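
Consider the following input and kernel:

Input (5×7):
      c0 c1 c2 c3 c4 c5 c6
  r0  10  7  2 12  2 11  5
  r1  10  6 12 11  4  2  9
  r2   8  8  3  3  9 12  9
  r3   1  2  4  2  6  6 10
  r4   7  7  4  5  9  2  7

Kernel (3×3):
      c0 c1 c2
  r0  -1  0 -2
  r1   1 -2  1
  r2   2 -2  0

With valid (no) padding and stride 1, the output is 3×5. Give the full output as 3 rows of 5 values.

-4 -28 -12 -41 -9
-41 -27 -10 -26 -28
-13 -12 -17 -39 -9

Output[0,0]: The receptive field on the input at this output position is [10 7 2 / 10 6 12 / 8 8 3]. Elementwise product with the kernel and sum: 10·-1 + 2·-2 + 10·1 + 6·-2 + 12·1 + 8·2 + 8·-2.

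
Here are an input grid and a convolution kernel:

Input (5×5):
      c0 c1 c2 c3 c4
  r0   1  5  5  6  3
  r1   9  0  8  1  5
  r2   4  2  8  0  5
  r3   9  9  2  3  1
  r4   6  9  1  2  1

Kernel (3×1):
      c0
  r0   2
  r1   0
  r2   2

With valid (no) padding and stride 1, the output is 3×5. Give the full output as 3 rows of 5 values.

10 14 26 12 16
36 18 20 8 12
20 22 18 4 12

Output[0,0]: The receptive field on the input at this output position is [1 / 9 / 4]. Elementwise product with the kernel and sum: 1·2 + 4·2.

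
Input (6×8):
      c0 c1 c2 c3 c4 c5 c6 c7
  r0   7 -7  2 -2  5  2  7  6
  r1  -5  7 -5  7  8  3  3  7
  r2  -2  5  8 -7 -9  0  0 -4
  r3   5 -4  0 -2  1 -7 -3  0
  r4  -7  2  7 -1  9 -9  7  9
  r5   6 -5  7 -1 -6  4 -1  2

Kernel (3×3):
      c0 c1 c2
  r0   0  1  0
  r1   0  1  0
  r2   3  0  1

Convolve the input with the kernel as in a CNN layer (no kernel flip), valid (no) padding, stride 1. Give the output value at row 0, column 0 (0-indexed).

The receptive field on the input at this output position is [7 -7 2 / -5 7 -5 / -2 5 8]. Elementwise product with the kernel and sum: -7·1 + 7·1 + -2·3 + 8·1.

2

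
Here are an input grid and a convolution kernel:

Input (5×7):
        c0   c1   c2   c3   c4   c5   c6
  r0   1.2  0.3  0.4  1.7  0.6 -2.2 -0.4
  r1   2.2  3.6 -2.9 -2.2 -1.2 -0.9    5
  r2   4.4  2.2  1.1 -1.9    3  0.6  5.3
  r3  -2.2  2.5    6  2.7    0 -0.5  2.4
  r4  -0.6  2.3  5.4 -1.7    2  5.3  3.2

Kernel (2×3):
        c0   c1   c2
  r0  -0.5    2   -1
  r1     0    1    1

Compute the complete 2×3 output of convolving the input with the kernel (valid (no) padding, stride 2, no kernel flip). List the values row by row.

Output[0,0]: The receptive field on the input at this output position is [1.2 0.3 0.4 / 2.2 3.6 -2.9]. Elementwise product with the kernel and sum: 1.2·-0.5 + 0.3·2 + 0.4·-1 + 3.6·1 + -2.9·1.

0.3 -0.8 -0.2
9.6 -4.65 -3.7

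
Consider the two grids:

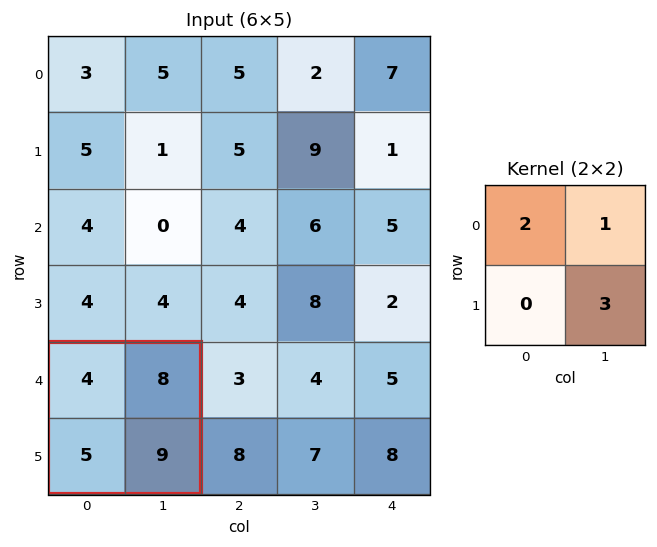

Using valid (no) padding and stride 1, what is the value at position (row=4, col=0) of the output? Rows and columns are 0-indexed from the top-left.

43

The receptive field on the input at this output position is [4 8 / 5 9]. Elementwise product with the kernel and sum: 4·2 + 8·1 + 9·3.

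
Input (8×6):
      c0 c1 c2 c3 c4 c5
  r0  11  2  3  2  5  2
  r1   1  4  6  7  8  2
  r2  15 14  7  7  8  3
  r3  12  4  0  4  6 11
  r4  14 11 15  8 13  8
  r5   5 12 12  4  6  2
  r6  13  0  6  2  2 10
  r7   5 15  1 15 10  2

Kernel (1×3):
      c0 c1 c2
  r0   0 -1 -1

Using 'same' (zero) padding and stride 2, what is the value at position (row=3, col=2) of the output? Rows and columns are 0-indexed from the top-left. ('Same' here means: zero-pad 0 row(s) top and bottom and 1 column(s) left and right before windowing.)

-12

The receptive field on the zero-padded input at this output position is [2 2 10]. Elementwise product with the kernel and sum: 2·-1 + 10·-1.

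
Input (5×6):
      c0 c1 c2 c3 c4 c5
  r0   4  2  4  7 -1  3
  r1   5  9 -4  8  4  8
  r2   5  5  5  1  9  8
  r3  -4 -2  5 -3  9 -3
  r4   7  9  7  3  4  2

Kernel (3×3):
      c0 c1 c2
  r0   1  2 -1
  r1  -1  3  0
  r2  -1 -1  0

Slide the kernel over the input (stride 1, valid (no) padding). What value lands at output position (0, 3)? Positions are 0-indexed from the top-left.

-4

The receptive field on the input at this output position is [7 -1 3 / 8 4 8 / 1 9 8]. Elementwise product with the kernel and sum: 7·1 + -1·2 + 3·-1 + 8·-1 + 4·3 + 1·-1 + 9·-1.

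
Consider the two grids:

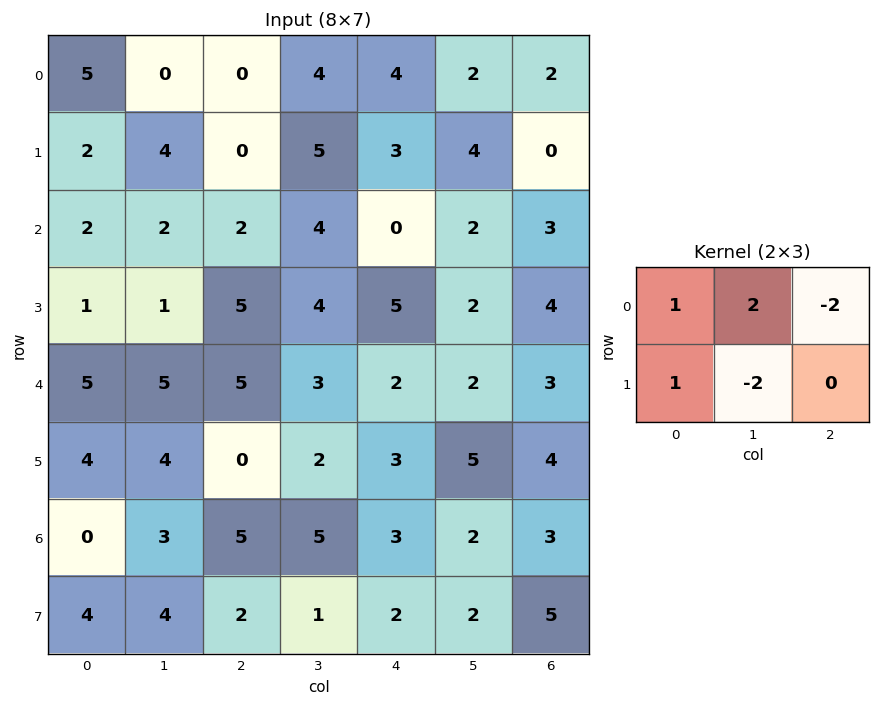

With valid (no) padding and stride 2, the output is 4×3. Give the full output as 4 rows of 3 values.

-1 -10 -1
1 7 -1
1 3 -7
-8 9 -1

Output[0,0]: The receptive field on the input at this output position is [5 0 0 / 2 4 0]. Elementwise product with the kernel and sum: 5·1 + 0·2 + 0·-2 + 2·1 + 4·-2.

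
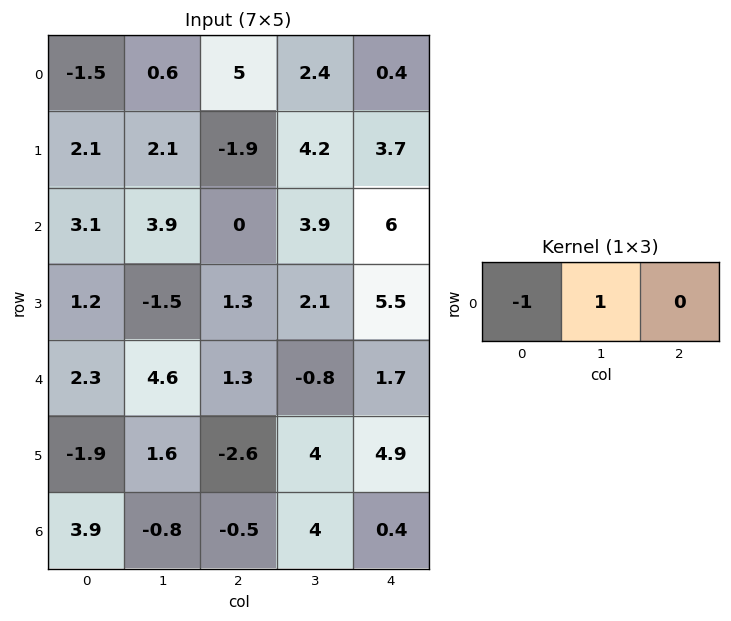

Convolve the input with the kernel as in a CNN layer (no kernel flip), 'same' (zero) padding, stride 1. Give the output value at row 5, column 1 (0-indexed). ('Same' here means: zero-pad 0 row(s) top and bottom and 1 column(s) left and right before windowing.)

3.5

The receptive field on the zero-padded input at this output position is [-1.9 1.6 -2.6]. Elementwise product with the kernel and sum: -1.9·-1 + 1.6·1.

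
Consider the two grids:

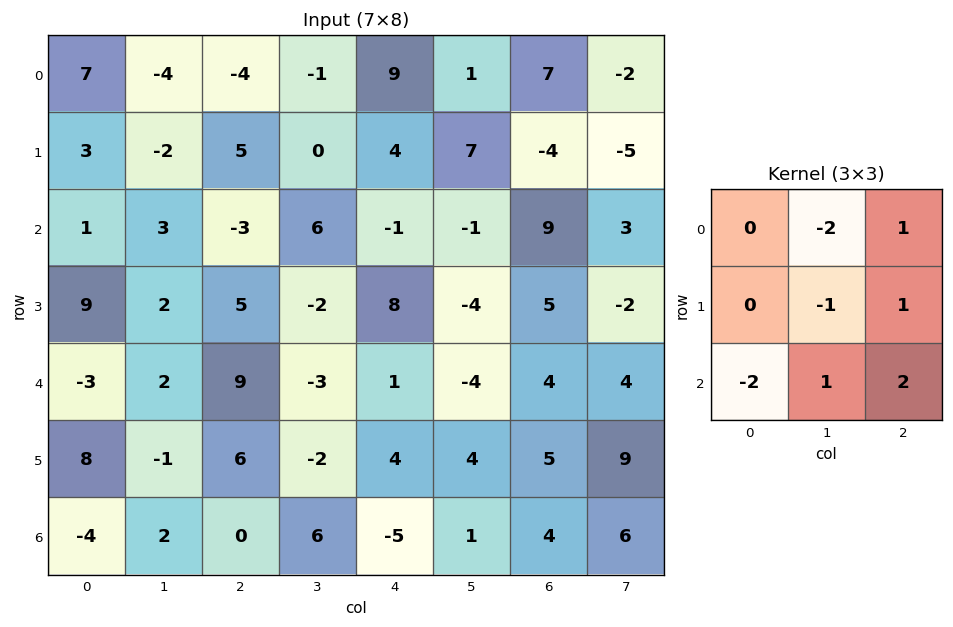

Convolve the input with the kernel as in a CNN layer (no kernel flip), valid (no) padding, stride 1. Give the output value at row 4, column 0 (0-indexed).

22

The receptive field on the input at this output position is [-3 2 9 / 8 -1 6 / -4 2 0]. Elementwise product with the kernel and sum: 2·-2 + 9·1 + -1·-1 + 6·1 + -4·-2 + 2·1 + 0·2.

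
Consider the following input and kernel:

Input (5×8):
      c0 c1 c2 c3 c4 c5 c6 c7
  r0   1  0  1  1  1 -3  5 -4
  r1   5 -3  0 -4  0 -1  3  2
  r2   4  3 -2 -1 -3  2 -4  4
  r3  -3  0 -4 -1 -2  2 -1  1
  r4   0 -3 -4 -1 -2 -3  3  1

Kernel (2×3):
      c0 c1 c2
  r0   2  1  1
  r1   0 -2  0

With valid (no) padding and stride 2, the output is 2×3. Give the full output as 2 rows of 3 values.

9 12 6
9 -6 -12

Output[0,0]: The receptive field on the input at this output position is [1 0 1 / 5 -3 0]. Elementwise product with the kernel and sum: 1·2 + 0·1 + 1·1 + -3·-2.
Output[0,1]: The receptive field on the input at this output position is [1 1 1 / 0 -4 0]. Elementwise product with the kernel and sum: 1·2 + 1·1 + 1·1 + -4·-2.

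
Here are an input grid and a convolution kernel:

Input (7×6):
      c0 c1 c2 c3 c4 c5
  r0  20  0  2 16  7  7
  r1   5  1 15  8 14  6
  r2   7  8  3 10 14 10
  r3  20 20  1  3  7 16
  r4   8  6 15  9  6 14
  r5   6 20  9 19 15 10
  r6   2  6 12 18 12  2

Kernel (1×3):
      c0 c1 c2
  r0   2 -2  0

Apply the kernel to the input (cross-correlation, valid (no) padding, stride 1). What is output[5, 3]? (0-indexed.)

8

The receptive field on the input at this output position is [19 15 10]. Elementwise product with the kernel and sum: 19·2 + 15·-2.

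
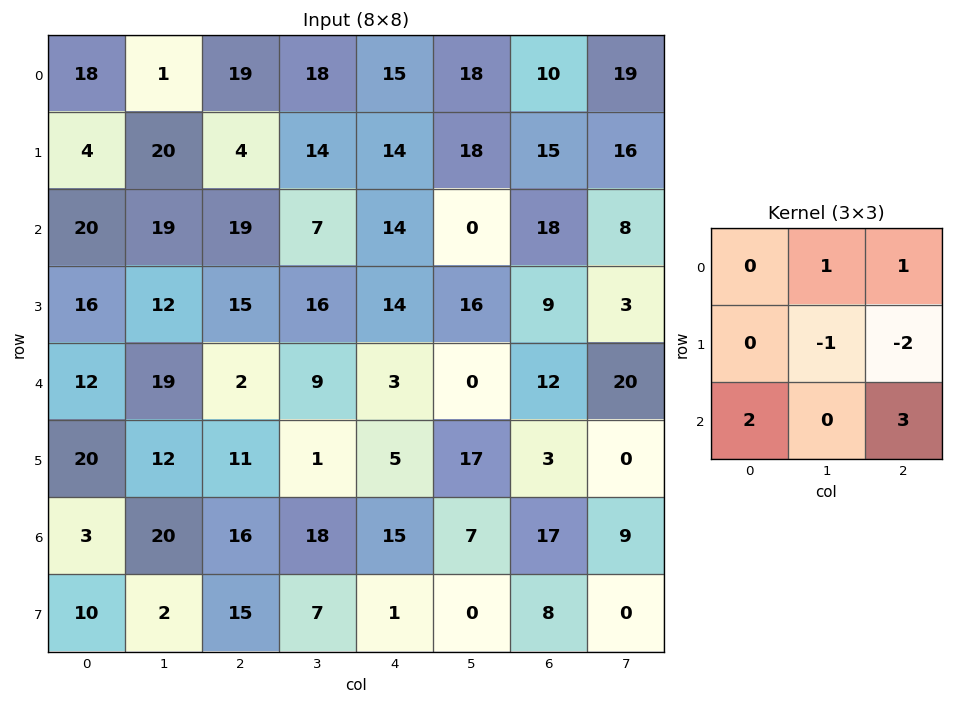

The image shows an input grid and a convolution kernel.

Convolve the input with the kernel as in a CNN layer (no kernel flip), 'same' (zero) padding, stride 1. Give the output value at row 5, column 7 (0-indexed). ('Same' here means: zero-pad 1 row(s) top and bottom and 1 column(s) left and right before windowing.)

The receptive field on the zero-padded input at this output position is [12 20 0 / 3 0 0 / 17 9 0]. Elementwise product with the kernel and sum: 20·1 + 0·1 + 0·-1 + 0·-2 + 17·2 + 0·3.

54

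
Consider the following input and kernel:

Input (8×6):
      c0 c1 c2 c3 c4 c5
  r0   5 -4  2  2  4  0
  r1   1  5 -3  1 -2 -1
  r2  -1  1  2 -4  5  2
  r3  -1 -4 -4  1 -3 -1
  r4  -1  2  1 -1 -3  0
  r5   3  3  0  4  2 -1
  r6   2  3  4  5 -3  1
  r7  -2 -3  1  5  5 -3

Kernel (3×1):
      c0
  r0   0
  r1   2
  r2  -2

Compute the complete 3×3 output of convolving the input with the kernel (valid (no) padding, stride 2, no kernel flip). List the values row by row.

Output[0,0]: The receptive field on the input at this output position is [5 / 1 / -1]. Elementwise product with the kernel and sum: 1·2 + -1·-2.

4 -10 -14
0 -10 0
2 -8 10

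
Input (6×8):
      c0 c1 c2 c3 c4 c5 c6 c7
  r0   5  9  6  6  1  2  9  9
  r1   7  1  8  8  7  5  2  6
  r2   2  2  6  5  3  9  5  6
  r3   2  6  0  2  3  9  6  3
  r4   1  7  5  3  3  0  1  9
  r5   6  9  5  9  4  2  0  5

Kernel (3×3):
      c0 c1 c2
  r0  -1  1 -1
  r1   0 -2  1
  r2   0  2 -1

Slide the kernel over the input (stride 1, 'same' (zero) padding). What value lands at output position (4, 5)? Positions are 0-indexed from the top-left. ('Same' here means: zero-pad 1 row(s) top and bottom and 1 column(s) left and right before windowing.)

5

The receptive field on the zero-padded input at this output position is [3 9 6 / 3 0 1 / 4 2 0]. Elementwise product with the kernel and sum: 3·-1 + 9·1 + 6·-1 + 0·-2 + 1·1 + 2·2 + 0·-1.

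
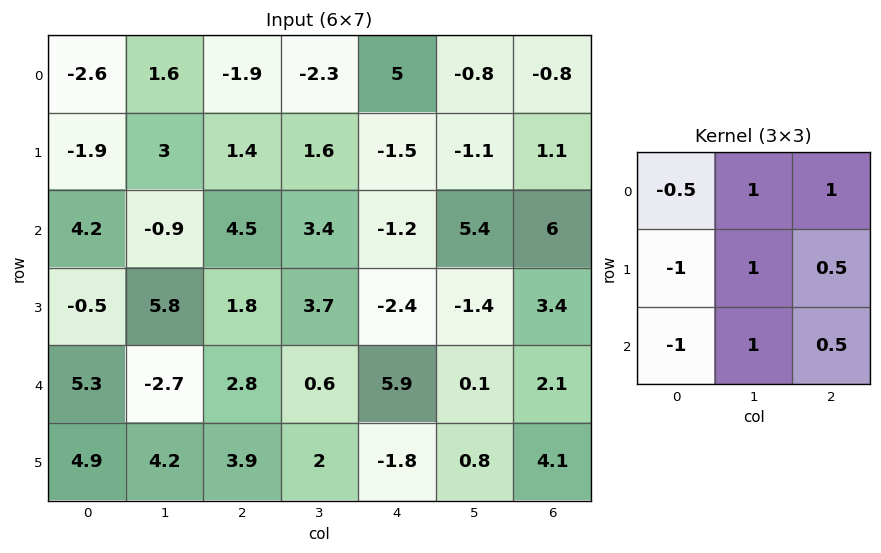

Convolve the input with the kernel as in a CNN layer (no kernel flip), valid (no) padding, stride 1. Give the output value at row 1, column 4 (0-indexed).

The receptive field on the input at this output position is [-1.5 -1.1 1.1 / -1.2 5.4 6 / -2.4 -1.4 3.4]. Elementwise product with the kernel and sum: -1.5·-0.5 + -1.1·1 + 1.1·1 + -1.2·-1 + 5.4·1 + 6·0.5 + -2.4·-1 + -1.4·1 + 3.4·0.5.

13.05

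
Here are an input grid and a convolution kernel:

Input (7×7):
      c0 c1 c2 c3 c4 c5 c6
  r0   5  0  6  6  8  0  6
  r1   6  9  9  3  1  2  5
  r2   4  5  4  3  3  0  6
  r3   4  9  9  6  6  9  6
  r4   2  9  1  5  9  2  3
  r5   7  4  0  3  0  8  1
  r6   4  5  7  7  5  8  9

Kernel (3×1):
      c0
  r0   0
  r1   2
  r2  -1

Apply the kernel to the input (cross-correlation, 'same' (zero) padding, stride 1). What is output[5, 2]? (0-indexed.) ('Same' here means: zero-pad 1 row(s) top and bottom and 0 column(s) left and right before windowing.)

The receptive field on the zero-padded input at this output position is [1 / 0 / 7]. Elementwise product with the kernel and sum: 0·2 + 7·-1.

-7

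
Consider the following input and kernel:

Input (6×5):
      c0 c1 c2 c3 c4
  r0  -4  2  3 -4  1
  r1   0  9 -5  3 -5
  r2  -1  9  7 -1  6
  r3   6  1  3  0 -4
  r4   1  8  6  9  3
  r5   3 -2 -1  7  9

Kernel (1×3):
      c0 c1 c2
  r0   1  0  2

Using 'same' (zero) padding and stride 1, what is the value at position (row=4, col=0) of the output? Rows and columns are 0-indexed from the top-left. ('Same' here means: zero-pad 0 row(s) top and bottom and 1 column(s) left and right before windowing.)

The receptive field on the zero-padded input at this output position is [0 1 8]. Elementwise product with the kernel and sum: 0·1 + 8·2.

16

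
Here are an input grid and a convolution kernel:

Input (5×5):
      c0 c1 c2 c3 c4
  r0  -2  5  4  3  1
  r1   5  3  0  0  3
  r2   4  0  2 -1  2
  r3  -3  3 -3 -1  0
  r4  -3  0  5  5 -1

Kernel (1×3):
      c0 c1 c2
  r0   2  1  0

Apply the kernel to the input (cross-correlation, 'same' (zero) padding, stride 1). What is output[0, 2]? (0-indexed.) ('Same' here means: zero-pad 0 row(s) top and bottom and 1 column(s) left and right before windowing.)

The receptive field on the zero-padded input at this output position is [5 4 3]. Elementwise product with the kernel and sum: 5·2 + 4·1.

14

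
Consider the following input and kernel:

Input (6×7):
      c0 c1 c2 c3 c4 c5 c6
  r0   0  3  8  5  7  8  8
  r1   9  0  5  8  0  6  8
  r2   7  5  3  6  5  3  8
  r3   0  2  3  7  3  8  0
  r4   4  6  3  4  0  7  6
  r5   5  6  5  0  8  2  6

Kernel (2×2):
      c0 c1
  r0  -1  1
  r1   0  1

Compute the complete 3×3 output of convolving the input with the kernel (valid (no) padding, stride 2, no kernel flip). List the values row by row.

Output[0,0]: The receptive field on the input at this output position is [0 3 / 9 0]. Elementwise product with the kernel and sum: 0·-1 + 3·1 + 0·1.

3 5 7
0 10 6
8 1 9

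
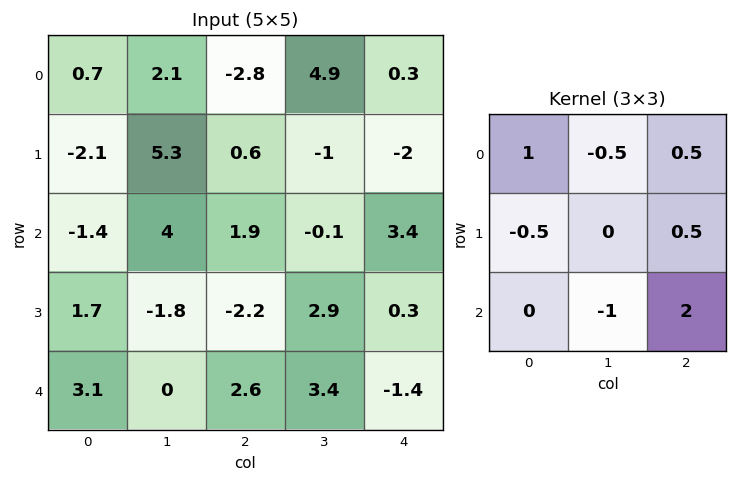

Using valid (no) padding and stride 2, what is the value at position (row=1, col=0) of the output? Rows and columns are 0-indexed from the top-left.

0.8

The receptive field on the input at this output position is [-1.4 4 1.9 / 1.7 -1.8 -2.2 / 3.1 0 2.6]. Elementwise product with the kernel and sum: -1.4·1 + 4·-0.5 + 1.9·0.5 + 1.7·-0.5 + -2.2·0.5 + 0·-1 + 2.6·2.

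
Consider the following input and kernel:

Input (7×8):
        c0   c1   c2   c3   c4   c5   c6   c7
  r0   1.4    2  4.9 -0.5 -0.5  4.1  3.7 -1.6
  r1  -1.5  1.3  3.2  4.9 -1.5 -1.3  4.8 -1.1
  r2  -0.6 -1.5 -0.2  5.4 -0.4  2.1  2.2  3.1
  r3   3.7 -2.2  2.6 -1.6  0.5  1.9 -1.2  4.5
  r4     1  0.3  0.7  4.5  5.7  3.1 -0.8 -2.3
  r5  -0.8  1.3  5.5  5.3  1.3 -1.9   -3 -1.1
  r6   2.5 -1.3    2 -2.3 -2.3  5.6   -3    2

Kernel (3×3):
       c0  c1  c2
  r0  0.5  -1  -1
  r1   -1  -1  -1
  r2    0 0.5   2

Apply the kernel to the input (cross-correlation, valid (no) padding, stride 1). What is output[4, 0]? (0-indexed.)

The receptive field on the input at this output position is [1 0.3 0.7 / -0.8 1.3 5.5 / 2.5 -1.3 2]. Elementwise product with the kernel and sum: 1·0.5 + 0.3·-1 + 0.7·-1 + -0.8·-1 + 1.3·-1 + 5.5·-1 + -1.3·0.5 + 2·2.

-3.15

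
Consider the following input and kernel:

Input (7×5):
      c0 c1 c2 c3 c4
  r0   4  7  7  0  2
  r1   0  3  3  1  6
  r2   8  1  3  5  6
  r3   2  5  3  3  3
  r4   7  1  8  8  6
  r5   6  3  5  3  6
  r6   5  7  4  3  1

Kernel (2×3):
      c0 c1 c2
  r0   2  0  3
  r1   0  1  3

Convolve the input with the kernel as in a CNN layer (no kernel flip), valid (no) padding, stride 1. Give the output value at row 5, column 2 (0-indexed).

34

The receptive field on the input at this output position is [5 3 6 / 4 3 1]. Elementwise product with the kernel and sum: 5·2 + 6·3 + 3·1 + 1·3.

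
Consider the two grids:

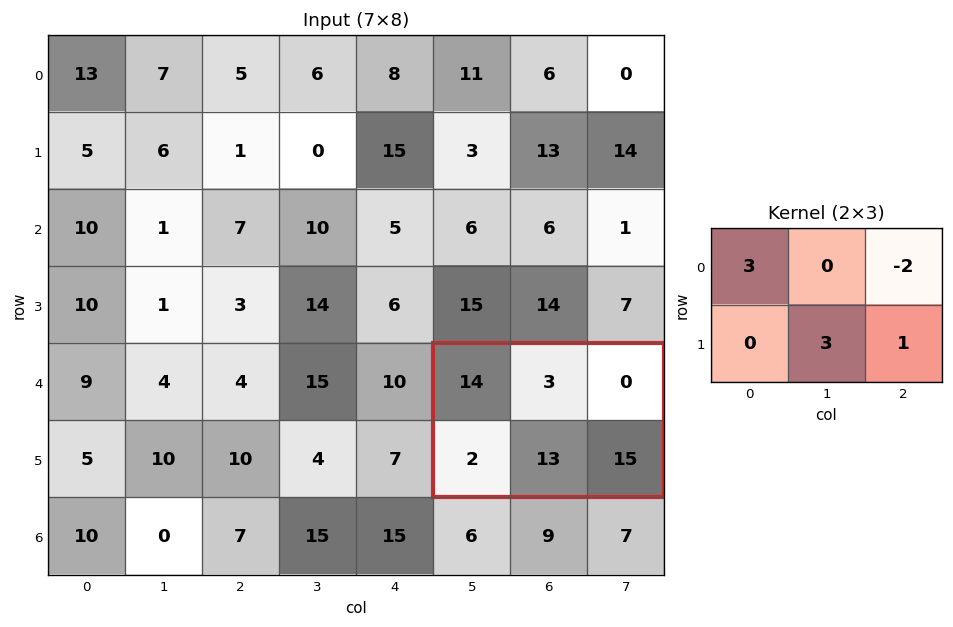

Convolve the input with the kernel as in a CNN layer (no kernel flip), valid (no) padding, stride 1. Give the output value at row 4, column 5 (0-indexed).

96

The receptive field on the input at this output position is [14 3 0 / 2 13 15]. Elementwise product with the kernel and sum: 14·3 + 0·-2 + 13·3 + 15·1.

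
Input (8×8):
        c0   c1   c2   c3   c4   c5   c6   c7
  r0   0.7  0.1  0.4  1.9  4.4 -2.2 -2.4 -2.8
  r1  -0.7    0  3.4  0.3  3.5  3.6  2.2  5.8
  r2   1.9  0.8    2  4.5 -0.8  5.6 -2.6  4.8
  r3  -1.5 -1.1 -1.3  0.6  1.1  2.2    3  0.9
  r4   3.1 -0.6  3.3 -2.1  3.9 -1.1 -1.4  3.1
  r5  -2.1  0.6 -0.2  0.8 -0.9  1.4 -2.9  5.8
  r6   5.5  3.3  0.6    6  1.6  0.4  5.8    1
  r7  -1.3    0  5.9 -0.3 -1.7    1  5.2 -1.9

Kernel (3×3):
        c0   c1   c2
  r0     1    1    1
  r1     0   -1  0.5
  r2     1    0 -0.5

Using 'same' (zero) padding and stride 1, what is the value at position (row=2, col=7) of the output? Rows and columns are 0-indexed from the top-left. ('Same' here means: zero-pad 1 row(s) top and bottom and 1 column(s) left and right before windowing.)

6.2

The receptive field on the zero-padded input at this output position is [2.2 5.8 0 / -2.6 4.8 0 / 3 0.9 0]. Elementwise product with the kernel and sum: 2.2·1 + 5.8·1 + 0·1 + 4.8·-1 + 0·0.5 + 3·1 + 0·-0.5.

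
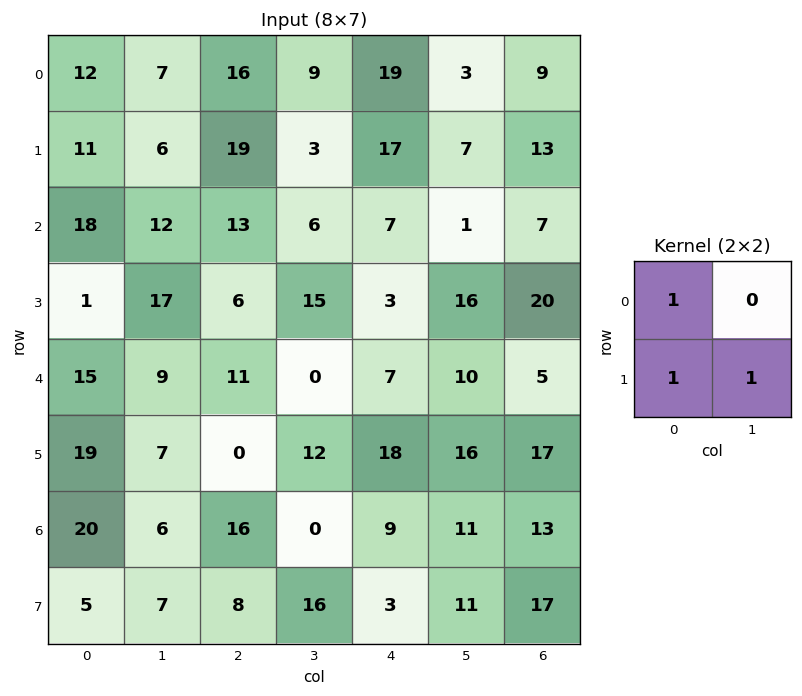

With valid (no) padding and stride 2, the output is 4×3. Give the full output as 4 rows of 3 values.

Output[0,0]: The receptive field on the input at this output position is [12 7 / 11 6]. Elementwise product with the kernel and sum: 12·1 + 11·1 + 6·1.

29 38 43
36 34 26
41 23 41
32 40 23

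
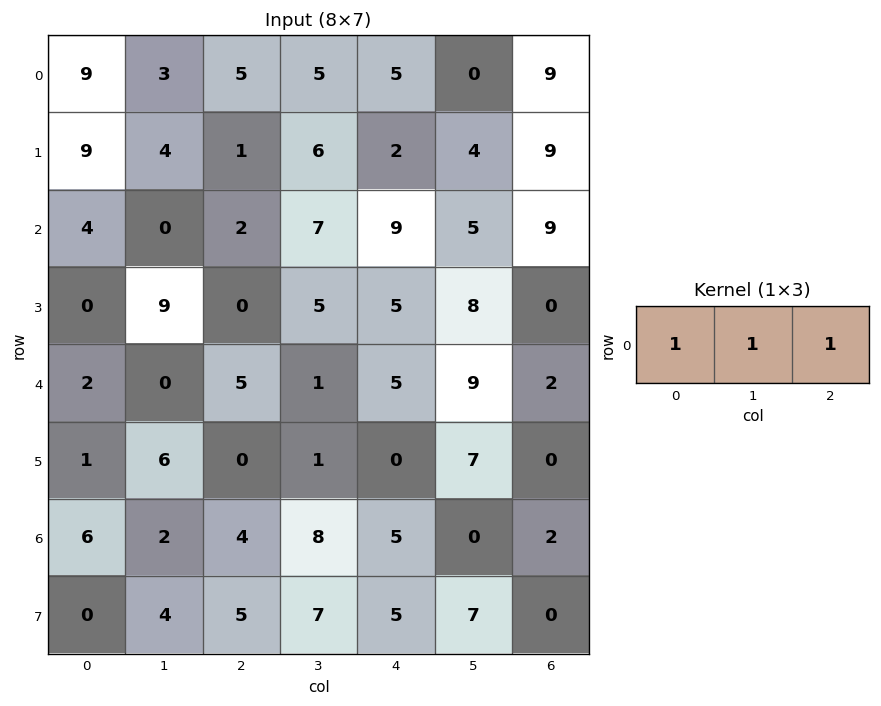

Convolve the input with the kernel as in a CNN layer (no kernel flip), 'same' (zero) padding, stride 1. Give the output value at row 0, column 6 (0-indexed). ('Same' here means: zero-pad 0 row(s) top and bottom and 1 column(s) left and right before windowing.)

The receptive field on the zero-padded input at this output position is [0 9 0]. Elementwise product with the kernel and sum: 0·1 + 9·1 + 0·1.

9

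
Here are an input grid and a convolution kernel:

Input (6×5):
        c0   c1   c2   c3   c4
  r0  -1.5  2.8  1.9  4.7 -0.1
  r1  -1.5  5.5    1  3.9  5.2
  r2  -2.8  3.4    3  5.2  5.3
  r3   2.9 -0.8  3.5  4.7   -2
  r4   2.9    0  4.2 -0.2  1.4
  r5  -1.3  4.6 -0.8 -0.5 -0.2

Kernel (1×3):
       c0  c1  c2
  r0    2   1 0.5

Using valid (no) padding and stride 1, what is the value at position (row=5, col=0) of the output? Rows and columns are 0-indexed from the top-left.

1.6

The receptive field on the input at this output position is [-1.3 4.6 -0.8]. Elementwise product with the kernel and sum: -1.3·2 + 4.6·1 + -0.8·0.5.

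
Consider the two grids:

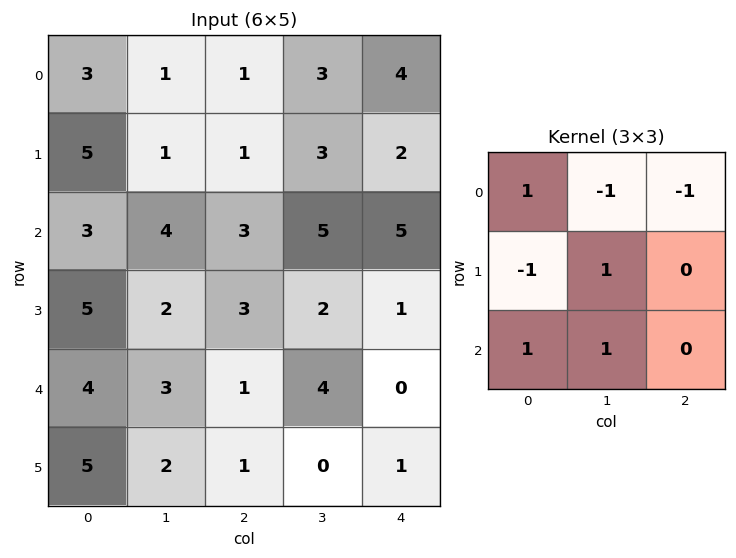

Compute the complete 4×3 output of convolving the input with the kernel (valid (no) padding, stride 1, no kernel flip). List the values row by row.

Output[0,0]: The receptive field on the input at this output position is [3 1 1 / 5 1 1 / 3 4 3]. Elementwise product with the kernel and sum: 3·1 + 1·-1 + 1·-1 + 5·-1 + 1·1 + 3·1 + 4·1.
Output[0,1]: The receptive field on the input at this output position is [1 1 3 / 1 1 3 / 4 3 5]. Elementwise product with the kernel and sum: 1·1 + 1·-1 + 3·-1 + 1·-1 + 1·1 + 4·1 + 3·1.

4 4 4
11 1 3
0 1 -3
6 -2 4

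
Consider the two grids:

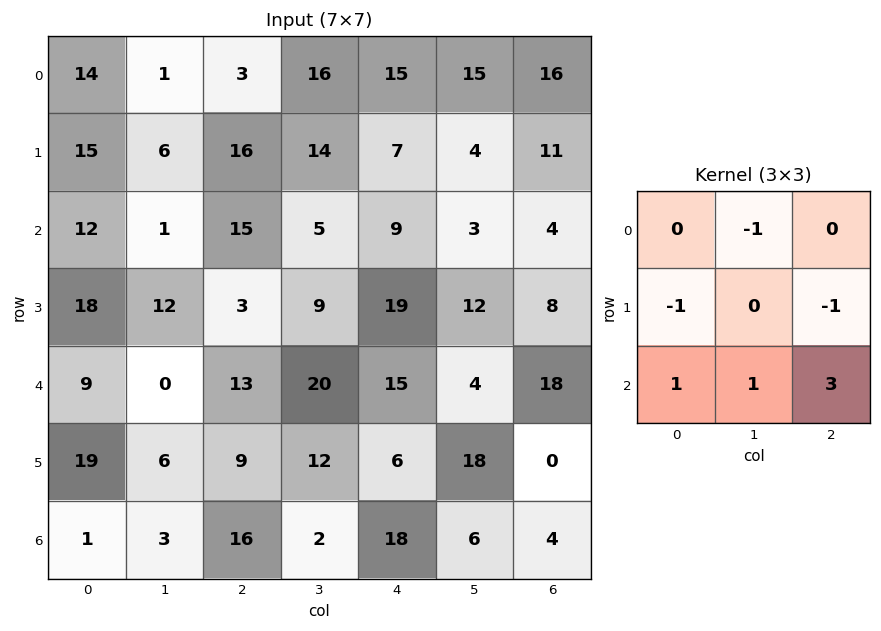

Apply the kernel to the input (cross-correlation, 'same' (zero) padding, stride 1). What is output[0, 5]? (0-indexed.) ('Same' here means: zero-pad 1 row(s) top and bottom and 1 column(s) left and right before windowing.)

The receptive field on the zero-padded input at this output position is [0 0 0 / 15 15 16 / 7 4 11]. Elementwise product with the kernel and sum: 0·-1 + 15·-1 + 16·-1 + 7·1 + 4·1 + 11·3.

13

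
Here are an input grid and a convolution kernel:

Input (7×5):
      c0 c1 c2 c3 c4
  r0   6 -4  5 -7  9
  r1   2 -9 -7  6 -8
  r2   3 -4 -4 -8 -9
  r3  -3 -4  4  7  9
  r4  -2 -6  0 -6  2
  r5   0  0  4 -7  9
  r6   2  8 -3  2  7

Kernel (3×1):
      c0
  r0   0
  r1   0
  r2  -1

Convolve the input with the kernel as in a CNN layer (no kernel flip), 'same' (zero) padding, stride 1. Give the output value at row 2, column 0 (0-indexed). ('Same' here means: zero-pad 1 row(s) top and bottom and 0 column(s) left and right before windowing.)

The receptive field on the zero-padded input at this output position is [2 / 3 / -3]. Elementwise product with the kernel and sum: -3·-1.

3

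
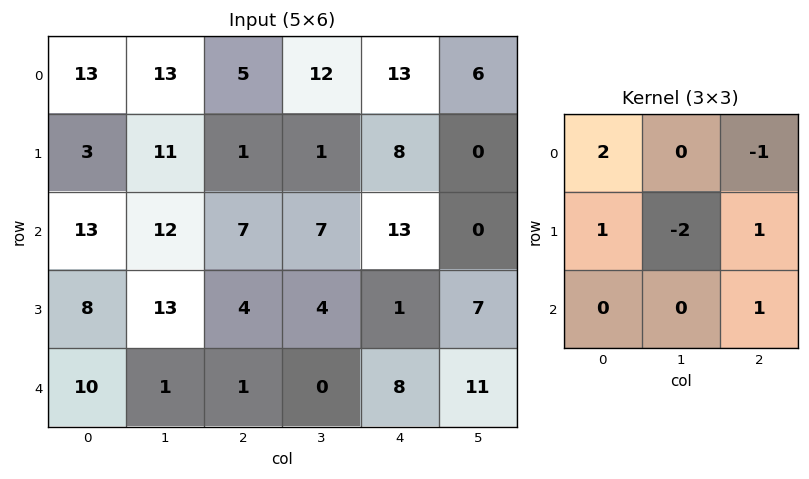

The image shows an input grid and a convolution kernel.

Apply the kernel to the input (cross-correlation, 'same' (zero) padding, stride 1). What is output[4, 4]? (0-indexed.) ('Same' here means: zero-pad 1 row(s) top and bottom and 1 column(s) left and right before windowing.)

-4

The receptive field on the zero-padded input at this output position is [4 1 7 / 0 8 11 / 0 0 0]. Elementwise product with the kernel and sum: 4·2 + 7·-1 + 0·1 + 8·-2 + 11·1 + 0·1.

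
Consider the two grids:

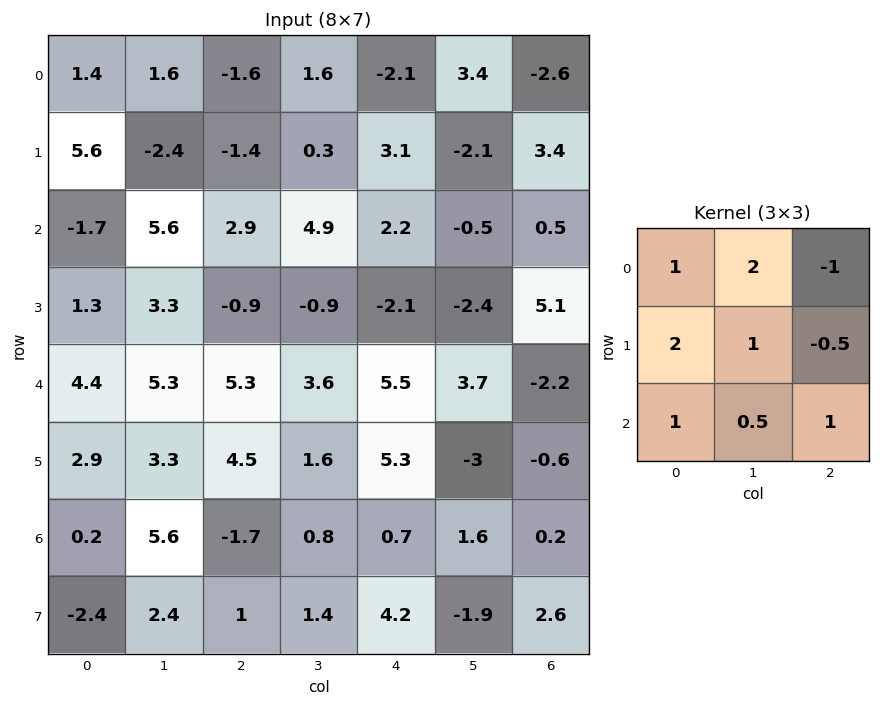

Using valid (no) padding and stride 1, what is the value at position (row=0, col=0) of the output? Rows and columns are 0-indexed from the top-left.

19.7

The receptive field on the input at this output position is [1.4 1.6 -1.6 / 5.6 -2.4 -1.4 / -1.7 5.6 2.9]. Elementwise product with the kernel and sum: 1.4·1 + 1.6·2 + -1.6·-1 + 5.6·2 + -2.4·1 + -1.4·-0.5 + -1.7·1 + 5.6·0.5 + 2.9·1.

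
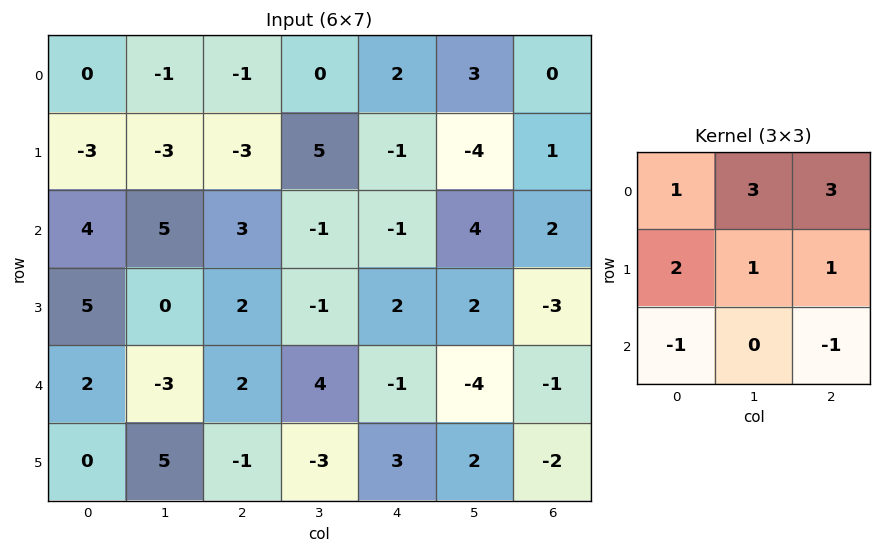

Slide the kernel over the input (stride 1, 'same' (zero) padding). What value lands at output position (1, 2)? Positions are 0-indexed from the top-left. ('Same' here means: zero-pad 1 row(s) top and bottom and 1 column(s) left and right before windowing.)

The receptive field on the zero-padded input at this output position is [-1 -1 0 / -3 -3 5 / 5 3 -1]. Elementwise product with the kernel and sum: -1·1 + -1·3 + 0·3 + -3·2 + -3·1 + 5·1 + 5·-1 + -1·-1.

-12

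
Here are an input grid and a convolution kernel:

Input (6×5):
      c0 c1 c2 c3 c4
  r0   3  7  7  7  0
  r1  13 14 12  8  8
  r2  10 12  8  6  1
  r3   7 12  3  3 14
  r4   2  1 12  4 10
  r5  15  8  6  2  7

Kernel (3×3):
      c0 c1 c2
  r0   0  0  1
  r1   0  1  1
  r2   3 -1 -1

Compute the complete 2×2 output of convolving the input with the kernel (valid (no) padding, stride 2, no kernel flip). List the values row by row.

43 33
16 40

Output[0,0]: The receptive field on the input at this output position is [3 7 7 / 13 14 12 / 10 12 8]. Elementwise product with the kernel and sum: 7·1 + 14·1 + 12·1 + 10·3 + 12·-1 + 8·-1.
Output[0,1]: The receptive field on the input at this output position is [7 7 0 / 12 8 8 / 8 6 1]. Elementwise product with the kernel and sum: 0·1 + 8·1 + 8·1 + 8·3 + 6·-1 + 1·-1.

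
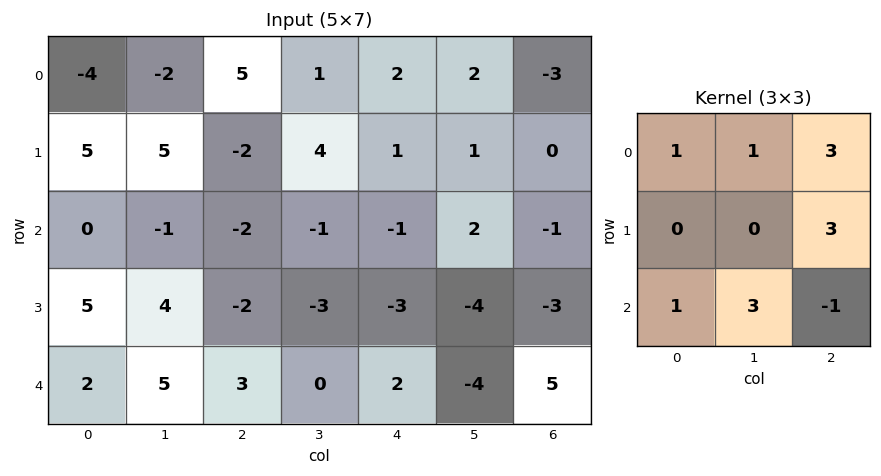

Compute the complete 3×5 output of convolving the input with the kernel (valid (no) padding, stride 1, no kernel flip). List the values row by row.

2 12 11 6 1
17 13 -6 6 -13
1 -1 -14 2 -26

Output[0,0]: The receptive field on the input at this output position is [-4 -2 5 / 5 5 -2 / 0 -1 -2]. Elementwise product with the kernel and sum: -4·1 + -2·1 + 5·3 + -2·3 + 0·1 + -1·3 + -2·-1.
Output[0,1]: The receptive field on the input at this output position is [-2 5 1 / 5 -2 4 / -1 -2 -1]. Elementwise product with the kernel and sum: -2·1 + 5·1 + 1·3 + 4·3 + -1·1 + -2·3 + -1·-1.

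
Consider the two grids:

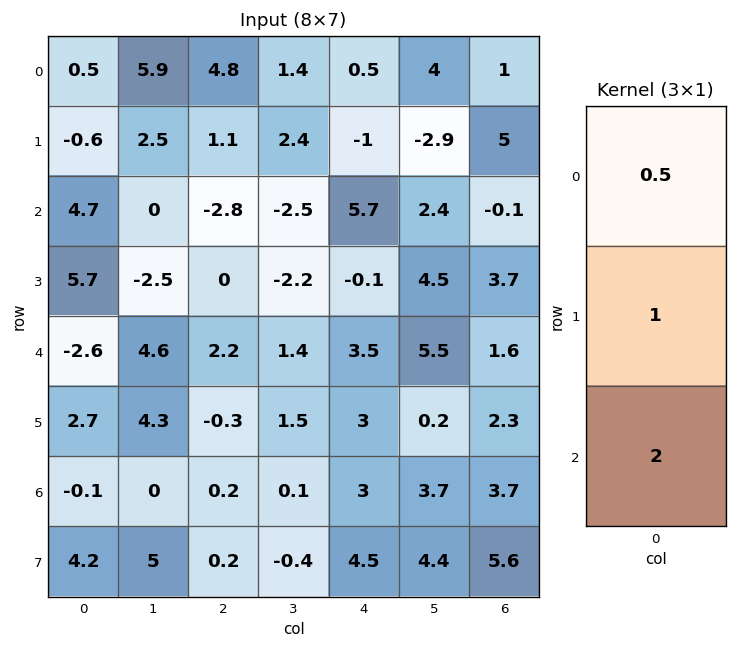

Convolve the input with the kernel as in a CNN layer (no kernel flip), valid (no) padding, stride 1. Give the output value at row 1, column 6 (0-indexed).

9.8

The receptive field on the input at this output position is [5 / -0.1 / 3.7]. Elementwise product with the kernel and sum: 5·0.5 + -0.1·1 + 3.7·2.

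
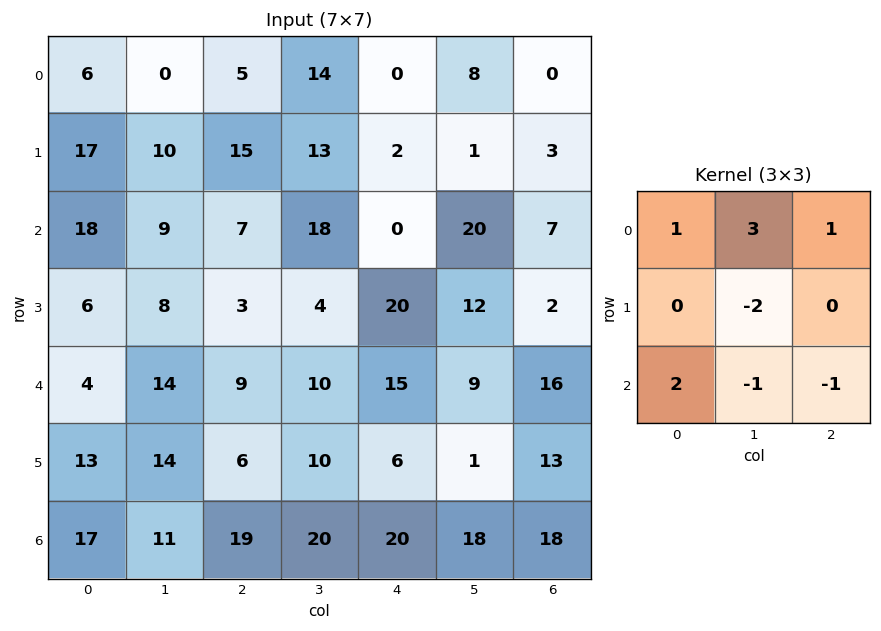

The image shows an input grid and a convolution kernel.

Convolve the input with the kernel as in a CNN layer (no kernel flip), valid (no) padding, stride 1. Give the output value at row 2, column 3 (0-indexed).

-6

The receptive field on the input at this output position is [18 0 20 / 4 20 12 / 10 15 9]. Elementwise product with the kernel and sum: 18·1 + 0·3 + 20·1 + 20·-2 + 10·2 + 15·-1 + 9·-1.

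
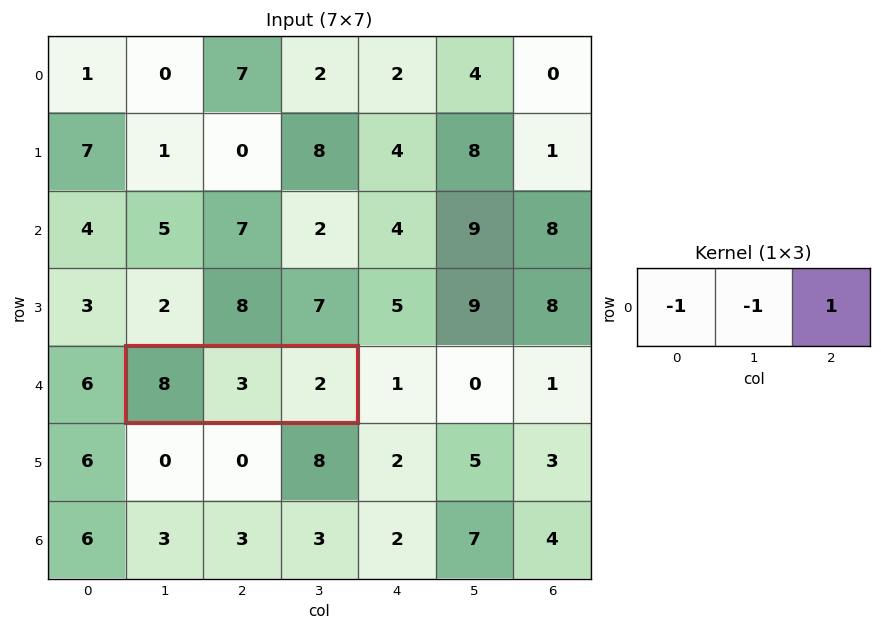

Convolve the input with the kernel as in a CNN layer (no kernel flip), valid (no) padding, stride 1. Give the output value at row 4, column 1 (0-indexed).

-9

The receptive field on the input at this output position is [8 3 2]. Elementwise product with the kernel and sum: 8·-1 + 3·-1 + 2·1.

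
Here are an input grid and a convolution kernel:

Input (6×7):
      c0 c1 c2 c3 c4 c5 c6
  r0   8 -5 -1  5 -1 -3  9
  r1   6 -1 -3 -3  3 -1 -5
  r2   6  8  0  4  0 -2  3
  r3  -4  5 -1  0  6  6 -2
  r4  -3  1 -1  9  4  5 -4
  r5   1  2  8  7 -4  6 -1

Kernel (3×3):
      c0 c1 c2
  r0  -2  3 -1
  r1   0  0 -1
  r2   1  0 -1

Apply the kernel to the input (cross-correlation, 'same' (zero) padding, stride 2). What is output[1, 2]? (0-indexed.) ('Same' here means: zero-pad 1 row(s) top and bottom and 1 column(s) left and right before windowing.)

12

The receptive field on the zero-padded input at this output position is [-3 3 -1 / 4 0 -2 / 0 6 6]. Elementwise product with the kernel and sum: -3·-2 + 3·3 + -1·-1 + -2·-1 + 0·1 + 6·-1.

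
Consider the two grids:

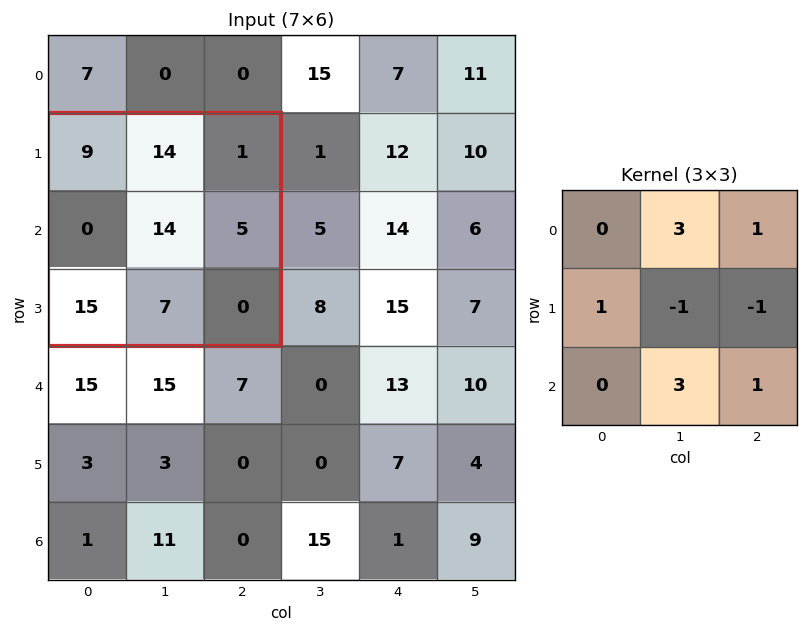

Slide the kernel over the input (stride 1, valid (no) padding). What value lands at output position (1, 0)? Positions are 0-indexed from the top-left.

The receptive field on the input at this output position is [9 14 1 / 0 14 5 / 15 7 0]. Elementwise product with the kernel and sum: 14·3 + 1·1 + 0·1 + 14·-1 + 5·-1 + 7·3 + 0·1.

45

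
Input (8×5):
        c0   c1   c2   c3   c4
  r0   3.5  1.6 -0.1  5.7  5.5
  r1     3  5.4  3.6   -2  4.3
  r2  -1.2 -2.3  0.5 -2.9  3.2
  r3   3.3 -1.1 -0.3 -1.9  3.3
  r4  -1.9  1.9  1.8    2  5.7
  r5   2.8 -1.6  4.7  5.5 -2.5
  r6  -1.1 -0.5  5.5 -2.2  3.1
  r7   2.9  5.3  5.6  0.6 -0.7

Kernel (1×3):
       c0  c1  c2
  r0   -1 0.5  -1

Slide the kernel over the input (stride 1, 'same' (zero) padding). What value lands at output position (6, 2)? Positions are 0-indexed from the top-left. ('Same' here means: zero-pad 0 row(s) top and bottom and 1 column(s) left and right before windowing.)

The receptive field on the zero-padded input at this output position is [-0.5 5.5 -2.2]. Elementwise product with the kernel and sum: -0.5·-1 + 5.5·0.5 + -2.2·-1.

5.45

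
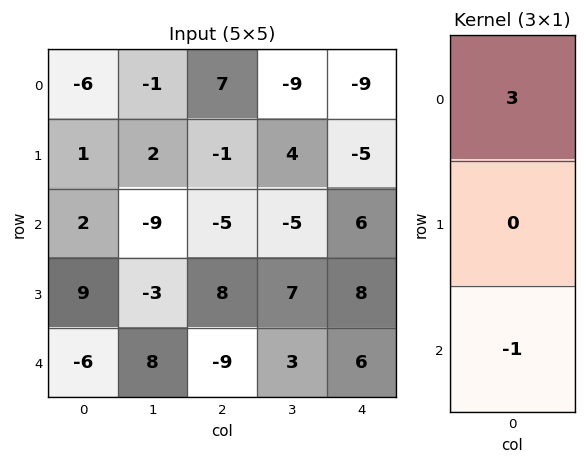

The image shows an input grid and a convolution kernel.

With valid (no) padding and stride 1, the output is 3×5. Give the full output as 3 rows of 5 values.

Output[0,0]: The receptive field on the input at this output position is [-6 / 1 / 2]. Elementwise product with the kernel and sum: -6·3 + 2·-1.

-20 6 26 -22 -33
-6 9 -11 5 -23
12 -35 -6 -18 12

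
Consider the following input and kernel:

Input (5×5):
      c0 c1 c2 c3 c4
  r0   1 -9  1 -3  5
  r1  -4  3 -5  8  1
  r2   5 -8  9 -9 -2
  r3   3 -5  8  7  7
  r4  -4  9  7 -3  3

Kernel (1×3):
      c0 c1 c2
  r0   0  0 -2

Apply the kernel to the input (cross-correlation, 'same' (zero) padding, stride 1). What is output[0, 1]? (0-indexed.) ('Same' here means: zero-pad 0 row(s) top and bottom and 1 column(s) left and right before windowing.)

The receptive field on the zero-padded input at this output position is [1 -9 1]. Elementwise product with the kernel and sum: 1·-2.

-2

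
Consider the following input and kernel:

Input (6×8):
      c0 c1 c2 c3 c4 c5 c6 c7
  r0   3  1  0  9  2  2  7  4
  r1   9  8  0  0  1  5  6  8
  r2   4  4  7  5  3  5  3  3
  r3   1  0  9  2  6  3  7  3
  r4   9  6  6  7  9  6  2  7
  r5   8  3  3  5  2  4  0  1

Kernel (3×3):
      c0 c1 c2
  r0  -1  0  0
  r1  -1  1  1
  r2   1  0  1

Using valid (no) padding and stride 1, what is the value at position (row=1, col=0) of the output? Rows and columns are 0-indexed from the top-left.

8

The receptive field on the input at this output position is [9 8 0 / 4 4 7 / 1 0 9]. Elementwise product with the kernel and sum: 9·-1 + 4·-1 + 4·1 + 7·1 + 1·1 + 9·1.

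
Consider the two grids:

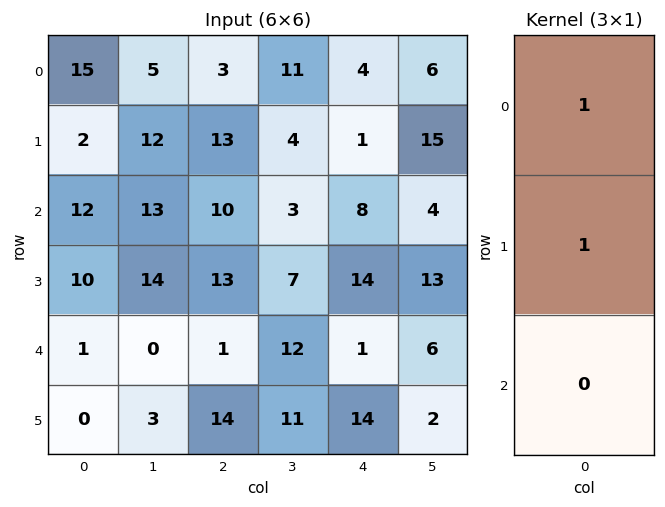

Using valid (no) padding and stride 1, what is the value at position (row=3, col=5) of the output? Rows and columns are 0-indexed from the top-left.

19

The receptive field on the input at this output position is [13 / 6 / 2]. Elementwise product with the kernel and sum: 13·1 + 6·1.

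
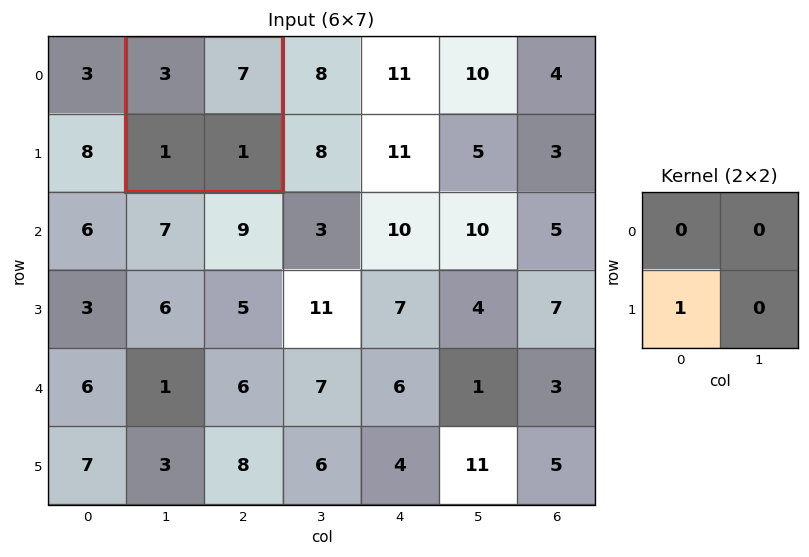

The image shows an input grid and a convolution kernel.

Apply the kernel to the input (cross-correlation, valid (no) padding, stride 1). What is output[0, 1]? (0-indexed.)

The receptive field on the input at this output position is [3 7 / 1 1]. Elementwise product with the kernel and sum: 1·1.

1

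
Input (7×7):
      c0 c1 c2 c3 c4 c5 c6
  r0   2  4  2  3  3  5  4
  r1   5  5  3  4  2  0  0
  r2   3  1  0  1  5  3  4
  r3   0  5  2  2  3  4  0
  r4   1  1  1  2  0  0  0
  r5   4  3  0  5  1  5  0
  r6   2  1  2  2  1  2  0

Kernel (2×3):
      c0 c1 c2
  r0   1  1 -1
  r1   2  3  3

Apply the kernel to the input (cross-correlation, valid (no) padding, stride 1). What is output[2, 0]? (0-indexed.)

The receptive field on the input at this output position is [3 1 0 / 0 5 2]. Elementwise product with the kernel and sum: 3·1 + 1·1 + 0·-1 + 0·2 + 5·3 + 2·3.

25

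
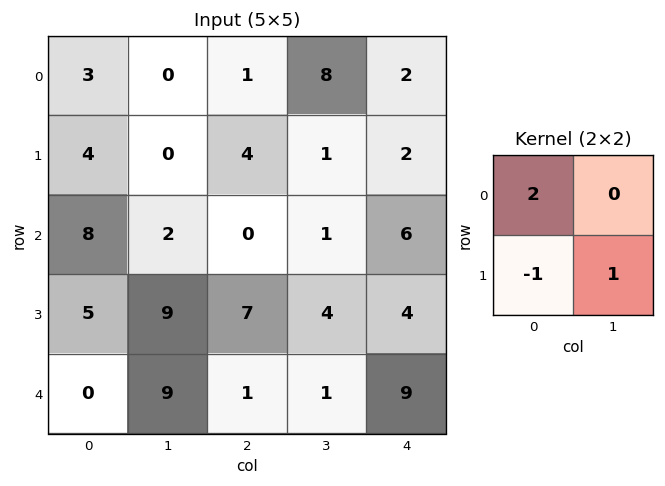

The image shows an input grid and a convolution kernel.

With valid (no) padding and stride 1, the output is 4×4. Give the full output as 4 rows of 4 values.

Output[0,0]: The receptive field on the input at this output position is [3 0 / 4 0]. Elementwise product with the kernel and sum: 3·2 + 4·-1 + 0·1.
Output[0,1]: The receptive field on the input at this output position is [0 1 / 0 4]. Elementwise product with the kernel and sum: 0·2 + 0·-1 + 4·1.

2 4 -1 17
2 -2 9 7
20 2 -3 2
19 10 14 16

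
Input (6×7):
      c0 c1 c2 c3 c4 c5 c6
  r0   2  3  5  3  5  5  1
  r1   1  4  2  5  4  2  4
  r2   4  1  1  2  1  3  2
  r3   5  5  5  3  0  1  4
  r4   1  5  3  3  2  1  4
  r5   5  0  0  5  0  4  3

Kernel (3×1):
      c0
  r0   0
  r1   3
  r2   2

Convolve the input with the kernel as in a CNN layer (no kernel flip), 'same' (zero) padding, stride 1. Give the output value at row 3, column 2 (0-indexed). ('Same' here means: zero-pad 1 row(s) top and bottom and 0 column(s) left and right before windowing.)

The receptive field on the zero-padded input at this output position is [1 / 5 / 3]. Elementwise product with the kernel and sum: 5·3 + 3·2.

21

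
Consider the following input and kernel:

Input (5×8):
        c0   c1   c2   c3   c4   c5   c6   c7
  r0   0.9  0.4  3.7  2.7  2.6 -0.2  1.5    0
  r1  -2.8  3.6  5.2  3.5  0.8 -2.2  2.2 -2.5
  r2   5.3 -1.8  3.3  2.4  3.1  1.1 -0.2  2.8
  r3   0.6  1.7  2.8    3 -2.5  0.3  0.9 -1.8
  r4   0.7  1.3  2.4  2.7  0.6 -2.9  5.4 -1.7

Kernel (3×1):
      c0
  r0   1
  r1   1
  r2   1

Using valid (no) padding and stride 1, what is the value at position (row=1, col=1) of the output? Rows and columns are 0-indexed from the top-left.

The receptive field on the input at this output position is [3.6 / -1.8 / 1.7]. Elementwise product with the kernel and sum: 3.6·1 + -1.8·1 + 1.7·1.

3.5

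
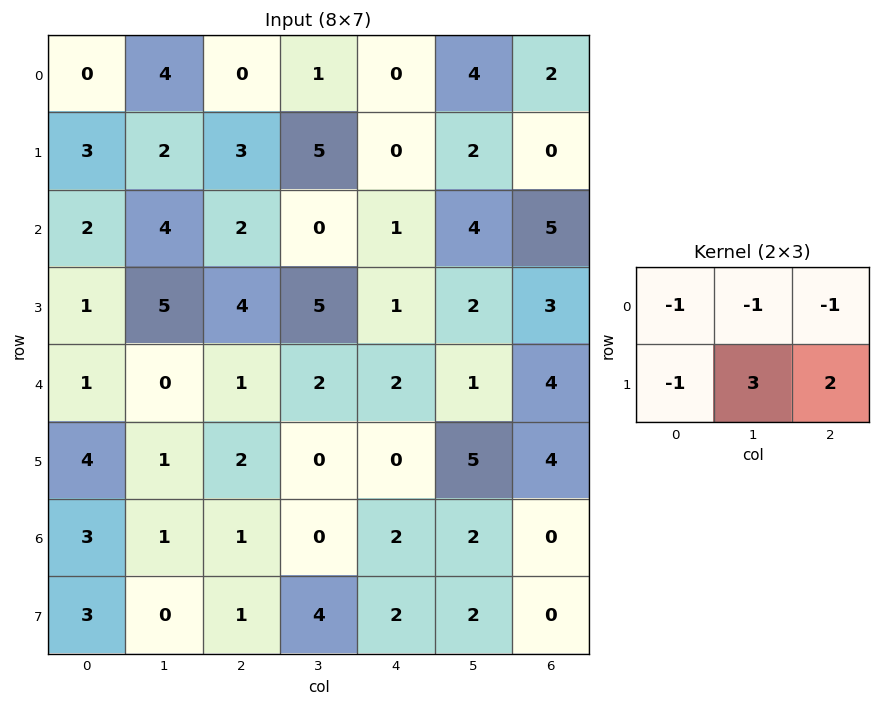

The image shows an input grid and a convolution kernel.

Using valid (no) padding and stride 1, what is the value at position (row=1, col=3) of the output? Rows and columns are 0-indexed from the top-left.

4

The receptive field on the input at this output position is [5 0 2 / 0 1 4]. Elementwise product with the kernel and sum: 5·-1 + 0·-1 + 2·-1 + 0·-1 + 1·3 + 4·2.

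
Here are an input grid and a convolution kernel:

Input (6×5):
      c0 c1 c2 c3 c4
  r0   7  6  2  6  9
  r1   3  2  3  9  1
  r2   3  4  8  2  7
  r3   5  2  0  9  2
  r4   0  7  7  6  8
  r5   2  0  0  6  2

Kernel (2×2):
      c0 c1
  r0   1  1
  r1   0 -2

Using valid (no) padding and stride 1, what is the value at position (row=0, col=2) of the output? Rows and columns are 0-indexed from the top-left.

The receptive field on the input at this output position is [2 6 / 3 9]. Elementwise product with the kernel and sum: 2·1 + 6·1 + 9·-2.

-10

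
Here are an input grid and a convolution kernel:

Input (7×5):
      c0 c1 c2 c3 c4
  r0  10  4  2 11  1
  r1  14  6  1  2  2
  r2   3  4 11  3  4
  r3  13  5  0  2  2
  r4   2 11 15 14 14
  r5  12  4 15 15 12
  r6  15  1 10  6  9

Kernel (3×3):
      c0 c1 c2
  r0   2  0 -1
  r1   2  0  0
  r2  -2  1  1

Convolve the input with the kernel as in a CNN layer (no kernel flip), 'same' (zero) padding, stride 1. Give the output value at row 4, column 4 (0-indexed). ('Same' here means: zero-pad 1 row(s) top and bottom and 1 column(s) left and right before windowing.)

The receptive field on the zero-padded input at this output position is [2 2 0 / 14 14 0 / 15 12 0]. Elementwise product with the kernel and sum: 2·2 + 0·-1 + 14·2 + 15·-2 + 12·1 + 0·1.

14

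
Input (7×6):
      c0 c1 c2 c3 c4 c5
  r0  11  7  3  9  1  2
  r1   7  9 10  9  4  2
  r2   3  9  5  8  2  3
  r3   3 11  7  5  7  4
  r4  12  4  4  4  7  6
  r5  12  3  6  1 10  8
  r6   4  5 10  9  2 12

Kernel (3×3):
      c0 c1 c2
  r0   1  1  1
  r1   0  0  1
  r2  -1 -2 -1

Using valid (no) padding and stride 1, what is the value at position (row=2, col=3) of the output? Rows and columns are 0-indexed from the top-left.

The receptive field on the input at this output position is [8 2 3 / 5 7 4 / 4 7 6]. Elementwise product with the kernel and sum: 8·1 + 2·1 + 3·1 + 4·1 + 4·-1 + 7·-2 + 6·-1.

-7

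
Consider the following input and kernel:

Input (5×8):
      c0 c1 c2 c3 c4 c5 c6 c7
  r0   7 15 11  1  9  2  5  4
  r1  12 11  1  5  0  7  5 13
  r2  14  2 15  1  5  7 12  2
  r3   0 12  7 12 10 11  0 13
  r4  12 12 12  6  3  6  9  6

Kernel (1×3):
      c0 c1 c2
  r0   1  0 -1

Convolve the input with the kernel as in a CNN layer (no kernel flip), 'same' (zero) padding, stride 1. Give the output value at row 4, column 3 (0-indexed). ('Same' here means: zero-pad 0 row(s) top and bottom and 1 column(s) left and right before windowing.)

9

The receptive field on the zero-padded input at this output position is [12 6 3]. Elementwise product with the kernel and sum: 12·1 + 3·-1.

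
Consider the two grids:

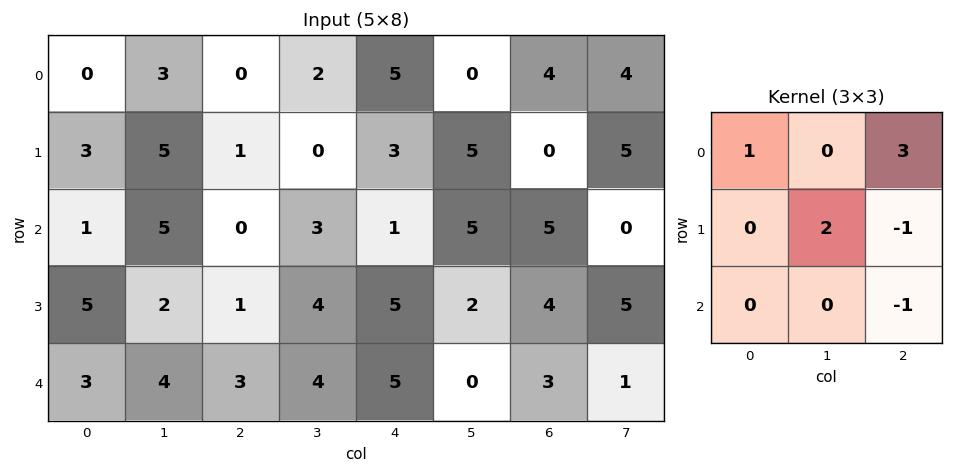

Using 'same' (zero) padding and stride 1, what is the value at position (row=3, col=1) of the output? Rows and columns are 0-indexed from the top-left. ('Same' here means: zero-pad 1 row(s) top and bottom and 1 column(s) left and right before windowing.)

1

The receptive field on the zero-padded input at this output position is [1 5 0 / 5 2 1 / 3 4 3]. Elementwise product with the kernel and sum: 1·1 + 0·3 + 2·2 + 1·-1 + 3·-1.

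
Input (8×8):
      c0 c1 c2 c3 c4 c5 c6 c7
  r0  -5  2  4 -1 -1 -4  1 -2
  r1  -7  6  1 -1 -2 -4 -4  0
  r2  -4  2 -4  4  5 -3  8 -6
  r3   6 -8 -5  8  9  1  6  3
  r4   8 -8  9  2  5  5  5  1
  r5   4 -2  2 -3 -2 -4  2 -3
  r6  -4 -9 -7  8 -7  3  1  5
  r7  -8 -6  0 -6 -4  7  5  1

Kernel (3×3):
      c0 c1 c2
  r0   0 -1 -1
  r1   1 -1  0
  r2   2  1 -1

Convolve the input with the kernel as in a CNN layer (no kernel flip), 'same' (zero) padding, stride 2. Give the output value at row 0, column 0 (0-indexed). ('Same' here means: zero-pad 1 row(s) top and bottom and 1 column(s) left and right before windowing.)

-8

The receptive field on the zero-padded input at this output position is [0 0 0 / 0 -5 2 / 0 -7 6]. Elementwise product with the kernel and sum: 0·-1 + 0·-1 + 0·1 + -5·-1 + 0·2 + -7·1 + 6·-1.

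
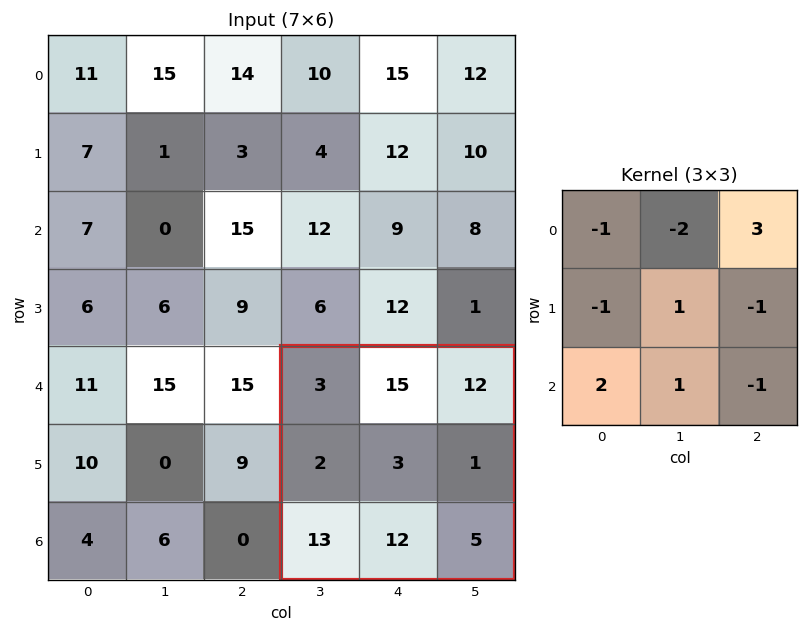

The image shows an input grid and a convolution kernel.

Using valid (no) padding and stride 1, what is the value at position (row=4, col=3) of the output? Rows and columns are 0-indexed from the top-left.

36

The receptive field on the input at this output position is [3 15 12 / 2 3 1 / 13 12 5]. Elementwise product with the kernel and sum: 3·-1 + 15·-2 + 12·3 + 2·-1 + 3·1 + 1·-1 + 13·2 + 12·1 + 5·-1.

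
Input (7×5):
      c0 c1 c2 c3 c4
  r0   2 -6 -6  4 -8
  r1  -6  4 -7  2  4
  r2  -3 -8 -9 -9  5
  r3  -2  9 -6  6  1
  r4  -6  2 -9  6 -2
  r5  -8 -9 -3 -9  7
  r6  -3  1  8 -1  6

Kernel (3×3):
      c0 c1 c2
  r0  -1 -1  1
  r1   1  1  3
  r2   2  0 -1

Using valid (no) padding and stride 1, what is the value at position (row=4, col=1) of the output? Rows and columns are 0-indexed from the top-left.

The receptive field on the input at this output position is [2 -9 6 / -9 -3 -9 / 1 8 -1]. Elementwise product with the kernel and sum: 2·-1 + -9·-1 + 6·1 + -9·1 + -3·1 + -9·3 + 1·2 + -1·-1.

-23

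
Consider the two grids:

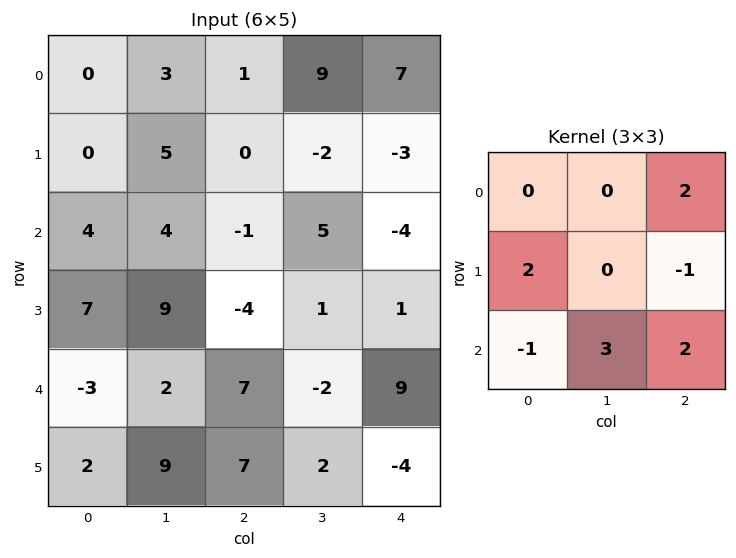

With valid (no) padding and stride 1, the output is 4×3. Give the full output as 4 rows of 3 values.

Output[0,0]: The receptive field on the input at this output position is [0 3 1 / 0 5 0 / 4 4 -1]. Elementwise product with the kernel and sum: 1·2 + 0·2 + 0·-1 + 4·-1 + 4·3 + -1·2.

8 33 25
21 -20 5
39 42 -12
18 24 -2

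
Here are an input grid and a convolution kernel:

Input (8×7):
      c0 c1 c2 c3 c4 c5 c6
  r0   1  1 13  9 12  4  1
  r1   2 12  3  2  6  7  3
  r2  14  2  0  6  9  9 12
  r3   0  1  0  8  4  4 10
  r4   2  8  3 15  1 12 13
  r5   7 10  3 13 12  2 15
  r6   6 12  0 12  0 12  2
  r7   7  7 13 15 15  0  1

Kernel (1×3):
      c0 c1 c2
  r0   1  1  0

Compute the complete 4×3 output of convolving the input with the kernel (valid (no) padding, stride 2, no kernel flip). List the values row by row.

Output[0,0]: The receptive field on the input at this output position is [1 1 13]. Elementwise product with the kernel and sum: 1·1 + 1·1.

2 22 16
16 6 18
10 18 13
18 12 12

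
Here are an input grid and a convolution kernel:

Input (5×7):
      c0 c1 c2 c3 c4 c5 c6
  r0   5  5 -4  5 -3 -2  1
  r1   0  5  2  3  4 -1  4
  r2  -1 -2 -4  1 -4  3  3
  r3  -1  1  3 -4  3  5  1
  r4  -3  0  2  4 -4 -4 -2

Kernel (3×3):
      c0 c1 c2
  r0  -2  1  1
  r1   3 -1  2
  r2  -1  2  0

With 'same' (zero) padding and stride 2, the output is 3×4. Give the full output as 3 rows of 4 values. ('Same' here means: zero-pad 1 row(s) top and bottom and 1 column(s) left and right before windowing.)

Output[0,0]: The receptive field on the zero-padded input at this output position is [0 0 0 / 0 5 5 / 0 0 5]. Elementwise product with the kernel and sum: 0·-2 + 0·1 + 0·1 + 0·3 + 5·-1 + 5·2 + 0·-1 + 0·2.

5 28 19 2
0 0 20 9
3 3 24 -19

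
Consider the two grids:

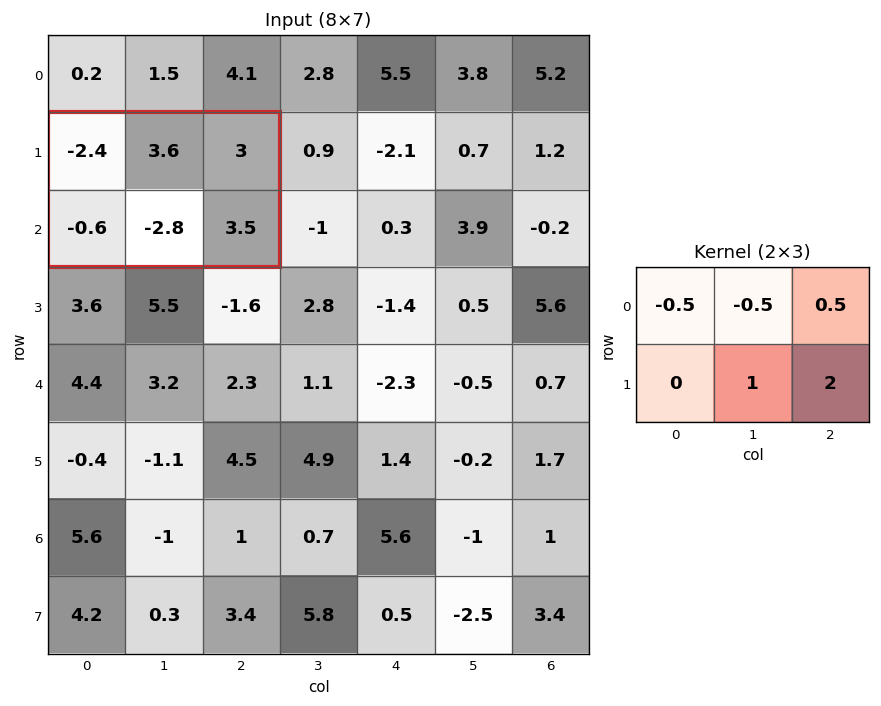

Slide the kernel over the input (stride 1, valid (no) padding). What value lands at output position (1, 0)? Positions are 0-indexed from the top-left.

The receptive field on the input at this output position is [-2.4 3.6 3 / -0.6 -2.8 3.5]. Elementwise product with the kernel and sum: -2.4·-0.5 + 3.6·-0.5 + 3·0.5 + -2.8·1 + 3.5·2.

5.1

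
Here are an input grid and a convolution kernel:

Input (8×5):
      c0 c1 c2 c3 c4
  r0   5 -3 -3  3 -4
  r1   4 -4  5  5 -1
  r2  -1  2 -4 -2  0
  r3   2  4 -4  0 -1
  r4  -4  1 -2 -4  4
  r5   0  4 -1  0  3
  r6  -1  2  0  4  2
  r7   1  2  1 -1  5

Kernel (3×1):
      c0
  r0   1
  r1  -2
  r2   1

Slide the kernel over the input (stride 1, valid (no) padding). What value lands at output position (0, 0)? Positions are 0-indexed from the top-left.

-4

The receptive field on the input at this output position is [5 / 4 / -1]. Elementwise product with the kernel and sum: 5·1 + 4·-2 + -1·1.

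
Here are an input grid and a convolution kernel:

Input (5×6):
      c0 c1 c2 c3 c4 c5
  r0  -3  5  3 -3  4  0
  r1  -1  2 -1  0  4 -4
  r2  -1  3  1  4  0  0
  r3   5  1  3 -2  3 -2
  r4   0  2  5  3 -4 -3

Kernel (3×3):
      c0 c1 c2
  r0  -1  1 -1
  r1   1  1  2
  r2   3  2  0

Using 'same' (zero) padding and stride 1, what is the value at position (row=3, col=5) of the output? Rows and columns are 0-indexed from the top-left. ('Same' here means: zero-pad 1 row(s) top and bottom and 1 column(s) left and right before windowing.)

The receptive field on the zero-padded input at this output position is [0 0 0 / 3 -2 0 / -4 -3 0]. Elementwise product with the kernel and sum: 0·-1 + 0·1 + 0·-1 + 3·1 + -2·1 + 0·2 + -4·3 + -3·2.

-17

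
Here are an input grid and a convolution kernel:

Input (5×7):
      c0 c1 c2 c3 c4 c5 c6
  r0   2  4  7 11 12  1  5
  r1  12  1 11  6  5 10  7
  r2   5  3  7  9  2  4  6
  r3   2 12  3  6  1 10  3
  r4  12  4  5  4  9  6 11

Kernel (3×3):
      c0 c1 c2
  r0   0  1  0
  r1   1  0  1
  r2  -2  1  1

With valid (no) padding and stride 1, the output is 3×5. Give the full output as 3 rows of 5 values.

27 24 24 16 19
24 8 16 17 29
-7 26 16 25 7

Output[0,0]: The receptive field on the input at this output position is [2 4 7 / 12 1 11 / 5 3 7]. Elementwise product with the kernel and sum: 4·1 + 12·1 + 11·1 + 5·-2 + 3·1 + 7·1.
Output[0,1]: The receptive field on the input at this output position is [4 7 11 / 1 11 6 / 3 7 9]. Elementwise product with the kernel and sum: 7·1 + 1·1 + 6·1 + 3·-2 + 7·1 + 9·1.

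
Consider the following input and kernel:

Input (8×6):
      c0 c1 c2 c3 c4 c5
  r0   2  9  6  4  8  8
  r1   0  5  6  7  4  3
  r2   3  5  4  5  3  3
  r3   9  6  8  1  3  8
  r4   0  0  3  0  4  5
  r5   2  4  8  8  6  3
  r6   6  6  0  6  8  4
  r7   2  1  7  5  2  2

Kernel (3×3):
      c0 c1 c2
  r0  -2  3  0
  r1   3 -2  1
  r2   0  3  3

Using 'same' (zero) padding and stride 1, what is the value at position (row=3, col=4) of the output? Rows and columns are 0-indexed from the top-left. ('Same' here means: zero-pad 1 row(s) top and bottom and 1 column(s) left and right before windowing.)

31

The receptive field on the zero-padded input at this output position is [5 3 3 / 1 3 8 / 0 4 5]. Elementwise product with the kernel and sum: 5·-2 + 3·3 + 1·3 + 3·-2 + 8·1 + 4·3 + 5·3.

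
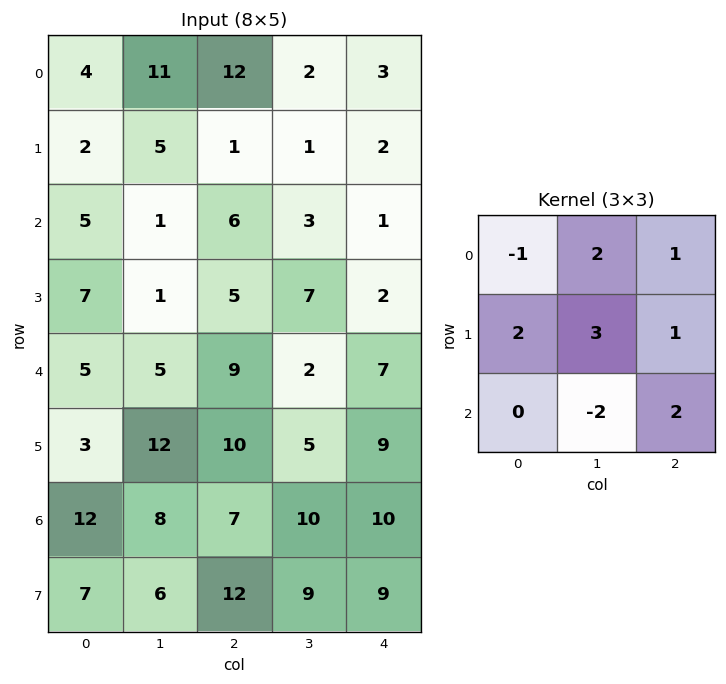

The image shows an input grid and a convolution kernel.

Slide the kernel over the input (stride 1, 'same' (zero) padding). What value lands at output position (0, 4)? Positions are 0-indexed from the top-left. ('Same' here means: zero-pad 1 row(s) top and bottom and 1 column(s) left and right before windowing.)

The receptive field on the zero-padded input at this output position is [0 0 0 / 2 3 0 / 1 2 0]. Elementwise product with the kernel and sum: 0·-1 + 0·2 + 0·1 + 2·2 + 3·3 + 0·1 + 2·-2 + 0·2.

9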